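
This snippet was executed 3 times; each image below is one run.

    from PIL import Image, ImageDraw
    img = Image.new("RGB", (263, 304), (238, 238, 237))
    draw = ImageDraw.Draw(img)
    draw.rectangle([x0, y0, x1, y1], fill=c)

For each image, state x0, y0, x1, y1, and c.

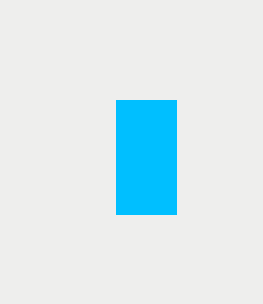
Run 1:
x0 = 116; y0 = 100; x1 = 176; y1 = 214; c = 'deepskyblue'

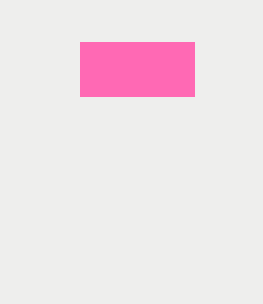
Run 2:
x0 = 80; y0 = 42; x1 = 194; y1 = 96; c = 'hotpink'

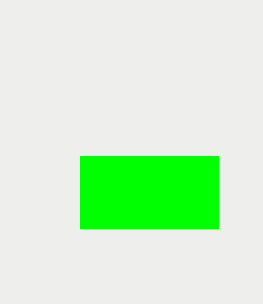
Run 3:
x0 = 80, y0 = 156, x1 = 218, y1 = 228, c = 'lime'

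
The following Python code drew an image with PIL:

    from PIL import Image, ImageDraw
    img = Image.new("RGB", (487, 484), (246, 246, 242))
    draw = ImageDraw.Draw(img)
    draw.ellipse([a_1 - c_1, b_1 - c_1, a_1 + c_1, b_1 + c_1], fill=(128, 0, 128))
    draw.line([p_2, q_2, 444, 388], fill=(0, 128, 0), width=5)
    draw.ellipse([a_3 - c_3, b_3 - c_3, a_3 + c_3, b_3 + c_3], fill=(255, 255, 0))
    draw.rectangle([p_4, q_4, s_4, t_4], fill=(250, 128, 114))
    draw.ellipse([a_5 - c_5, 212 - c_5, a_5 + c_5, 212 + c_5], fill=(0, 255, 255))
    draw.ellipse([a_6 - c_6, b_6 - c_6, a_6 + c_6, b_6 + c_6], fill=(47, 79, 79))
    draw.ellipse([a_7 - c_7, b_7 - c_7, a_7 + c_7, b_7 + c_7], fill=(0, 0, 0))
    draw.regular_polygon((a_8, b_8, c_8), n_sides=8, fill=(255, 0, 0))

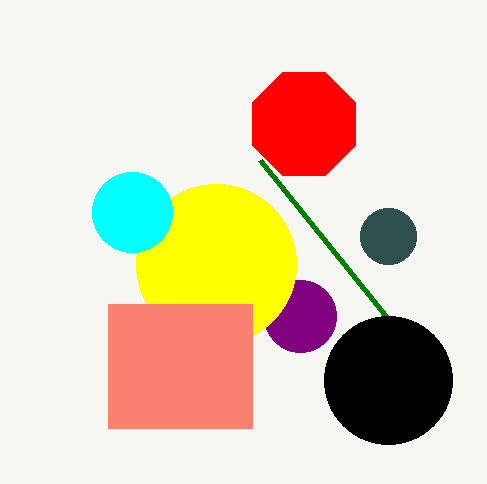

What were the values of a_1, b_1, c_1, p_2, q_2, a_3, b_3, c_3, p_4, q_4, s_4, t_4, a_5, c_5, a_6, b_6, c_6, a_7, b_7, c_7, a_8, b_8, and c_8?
a_1 = 300, b_1 = 316, c_1 = 36, p_2 = 260, q_2 = 160, a_3 = 216, b_3 = 264, c_3 = 80, p_4 = 108, q_4 = 304, s_4 = 252, t_4 = 428, a_5 = 132, c_5 = 40, a_6 = 388, b_6 = 236, c_6 = 28, a_7 = 388, b_7 = 380, c_7 = 64, a_8 = 304, b_8 = 124, c_8 = 56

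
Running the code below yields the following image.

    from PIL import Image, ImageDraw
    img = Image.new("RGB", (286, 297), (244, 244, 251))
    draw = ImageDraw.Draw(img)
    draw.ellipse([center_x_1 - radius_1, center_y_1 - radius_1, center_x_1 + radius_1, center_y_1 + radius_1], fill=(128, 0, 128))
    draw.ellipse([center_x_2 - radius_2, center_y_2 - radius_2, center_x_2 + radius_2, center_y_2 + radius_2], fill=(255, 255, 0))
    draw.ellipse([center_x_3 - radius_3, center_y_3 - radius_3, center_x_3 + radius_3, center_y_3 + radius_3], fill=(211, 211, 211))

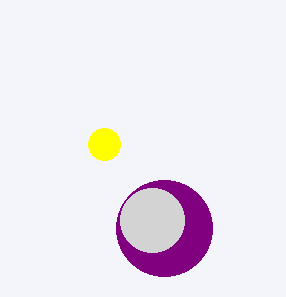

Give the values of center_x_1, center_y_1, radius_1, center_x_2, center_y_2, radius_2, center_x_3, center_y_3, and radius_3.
center_x_1 = 164
center_y_1 = 228
radius_1 = 48
center_x_2 = 104
center_y_2 = 144
radius_2 = 16
center_x_3 = 152
center_y_3 = 220
radius_3 = 32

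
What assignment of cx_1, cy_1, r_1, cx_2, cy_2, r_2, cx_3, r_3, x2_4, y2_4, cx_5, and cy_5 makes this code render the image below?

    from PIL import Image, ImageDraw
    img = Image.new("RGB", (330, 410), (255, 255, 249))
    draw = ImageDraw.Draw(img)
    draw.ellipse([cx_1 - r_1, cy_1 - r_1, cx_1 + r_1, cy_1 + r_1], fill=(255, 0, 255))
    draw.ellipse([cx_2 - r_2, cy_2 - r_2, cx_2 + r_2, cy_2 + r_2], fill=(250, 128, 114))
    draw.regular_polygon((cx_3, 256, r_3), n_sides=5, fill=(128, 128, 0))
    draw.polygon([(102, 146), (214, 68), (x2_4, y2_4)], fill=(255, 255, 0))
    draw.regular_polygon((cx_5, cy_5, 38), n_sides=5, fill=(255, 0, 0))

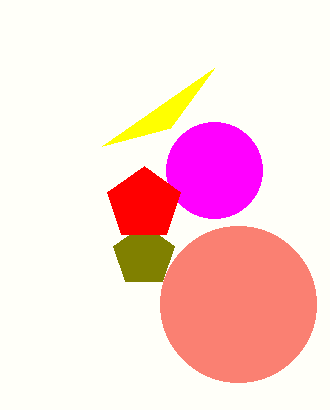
cx_1 = 214
cy_1 = 170
r_1 = 48
cx_2 = 238
cy_2 = 304
r_2 = 78
cx_3 = 144
r_3 = 32
x2_4 = 170
y2_4 = 128
cx_5 = 144
cy_5 = 204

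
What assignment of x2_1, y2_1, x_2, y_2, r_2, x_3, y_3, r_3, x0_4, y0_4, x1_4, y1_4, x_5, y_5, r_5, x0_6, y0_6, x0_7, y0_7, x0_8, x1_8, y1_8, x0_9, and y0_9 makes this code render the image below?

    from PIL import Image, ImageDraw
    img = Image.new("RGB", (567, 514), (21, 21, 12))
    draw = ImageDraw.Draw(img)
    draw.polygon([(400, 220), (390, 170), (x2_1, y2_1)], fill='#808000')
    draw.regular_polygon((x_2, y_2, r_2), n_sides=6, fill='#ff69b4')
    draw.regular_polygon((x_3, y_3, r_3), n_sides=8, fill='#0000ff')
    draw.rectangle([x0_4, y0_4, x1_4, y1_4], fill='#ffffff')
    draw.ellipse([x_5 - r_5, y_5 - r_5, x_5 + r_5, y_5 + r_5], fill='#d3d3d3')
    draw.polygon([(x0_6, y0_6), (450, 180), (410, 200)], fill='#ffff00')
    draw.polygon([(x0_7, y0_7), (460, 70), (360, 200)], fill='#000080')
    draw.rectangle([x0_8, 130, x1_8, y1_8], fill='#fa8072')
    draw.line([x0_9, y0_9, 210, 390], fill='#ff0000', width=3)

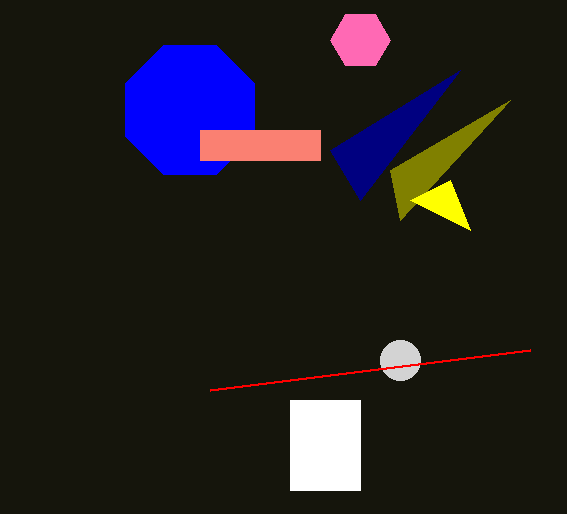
x2_1 = 510
y2_1 = 100
x_2 = 360
y_2 = 40
r_2 = 30
x_3 = 190
y_3 = 110
r_3 = 70
x0_4 = 290
y0_4 = 400
x1_4 = 360
y1_4 = 490
x_5 = 400
y_5 = 360
r_5 = 20
x0_6 = 470
y0_6 = 230
x0_7 = 330
y0_7 = 150
x0_8 = 200
x1_8 = 320
y1_8 = 160
x0_9 = 530
y0_9 = 350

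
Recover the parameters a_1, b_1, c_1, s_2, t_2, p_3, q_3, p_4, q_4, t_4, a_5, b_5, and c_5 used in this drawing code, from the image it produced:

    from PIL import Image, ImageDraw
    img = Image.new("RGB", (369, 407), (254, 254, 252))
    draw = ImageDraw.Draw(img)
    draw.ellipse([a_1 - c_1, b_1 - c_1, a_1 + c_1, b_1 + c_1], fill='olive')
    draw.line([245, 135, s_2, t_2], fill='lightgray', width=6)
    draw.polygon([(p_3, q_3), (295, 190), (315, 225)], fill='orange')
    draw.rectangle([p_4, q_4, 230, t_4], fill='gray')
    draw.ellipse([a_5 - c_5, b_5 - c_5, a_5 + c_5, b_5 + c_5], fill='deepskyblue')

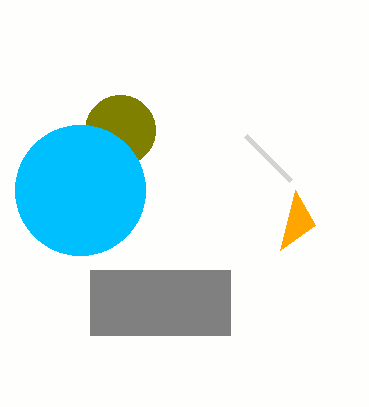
a_1 = 120; b_1 = 130; c_1 = 35; s_2 = 290; t_2 = 180; p_3 = 280; q_3 = 250; p_4 = 90; q_4 = 270; t_4 = 335; a_5 = 80; b_5 = 190; c_5 = 65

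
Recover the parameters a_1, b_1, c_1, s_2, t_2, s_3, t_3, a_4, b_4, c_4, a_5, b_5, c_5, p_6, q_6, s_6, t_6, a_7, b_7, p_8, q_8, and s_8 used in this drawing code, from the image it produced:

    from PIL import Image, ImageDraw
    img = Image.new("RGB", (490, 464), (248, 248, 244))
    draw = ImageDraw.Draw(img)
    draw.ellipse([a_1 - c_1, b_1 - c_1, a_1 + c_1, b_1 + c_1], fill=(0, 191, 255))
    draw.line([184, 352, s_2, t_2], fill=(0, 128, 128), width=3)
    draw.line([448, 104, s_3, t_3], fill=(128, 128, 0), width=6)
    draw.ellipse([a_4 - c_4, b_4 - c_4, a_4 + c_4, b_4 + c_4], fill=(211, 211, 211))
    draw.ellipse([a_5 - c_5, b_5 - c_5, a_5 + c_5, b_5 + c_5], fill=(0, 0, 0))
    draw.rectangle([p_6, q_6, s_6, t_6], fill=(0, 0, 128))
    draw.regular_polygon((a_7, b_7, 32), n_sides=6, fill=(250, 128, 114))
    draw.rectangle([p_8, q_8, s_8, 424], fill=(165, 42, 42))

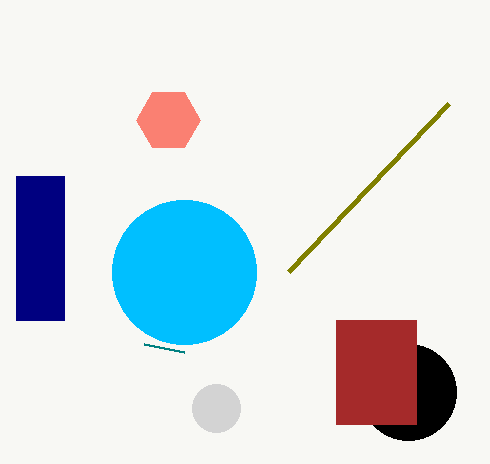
a_1 = 184
b_1 = 272
c_1 = 72
s_2 = 144
t_2 = 344
s_3 = 288
t_3 = 272
a_4 = 216
b_4 = 408
c_4 = 24
a_5 = 408
b_5 = 392
c_5 = 48
p_6 = 16
q_6 = 176
s_6 = 64
t_6 = 320
a_7 = 168
b_7 = 120
p_8 = 336
q_8 = 320
s_8 = 416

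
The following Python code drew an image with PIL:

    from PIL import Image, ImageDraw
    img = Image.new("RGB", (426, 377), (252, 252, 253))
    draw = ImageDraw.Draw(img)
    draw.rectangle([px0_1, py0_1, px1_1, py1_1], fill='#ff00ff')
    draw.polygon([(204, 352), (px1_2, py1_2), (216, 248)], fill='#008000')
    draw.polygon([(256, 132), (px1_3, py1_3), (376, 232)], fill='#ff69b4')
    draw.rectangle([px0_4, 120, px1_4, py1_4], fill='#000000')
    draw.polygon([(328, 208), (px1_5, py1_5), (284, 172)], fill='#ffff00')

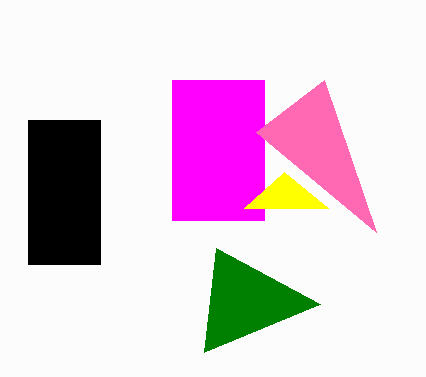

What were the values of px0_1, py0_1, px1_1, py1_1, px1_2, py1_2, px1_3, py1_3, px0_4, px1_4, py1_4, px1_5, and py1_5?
px0_1 = 172, py0_1 = 80, px1_1 = 264, py1_1 = 220, px1_2 = 320, py1_2 = 304, px1_3 = 324, py1_3 = 80, px0_4 = 28, px1_4 = 100, py1_4 = 264, px1_5 = 244, py1_5 = 208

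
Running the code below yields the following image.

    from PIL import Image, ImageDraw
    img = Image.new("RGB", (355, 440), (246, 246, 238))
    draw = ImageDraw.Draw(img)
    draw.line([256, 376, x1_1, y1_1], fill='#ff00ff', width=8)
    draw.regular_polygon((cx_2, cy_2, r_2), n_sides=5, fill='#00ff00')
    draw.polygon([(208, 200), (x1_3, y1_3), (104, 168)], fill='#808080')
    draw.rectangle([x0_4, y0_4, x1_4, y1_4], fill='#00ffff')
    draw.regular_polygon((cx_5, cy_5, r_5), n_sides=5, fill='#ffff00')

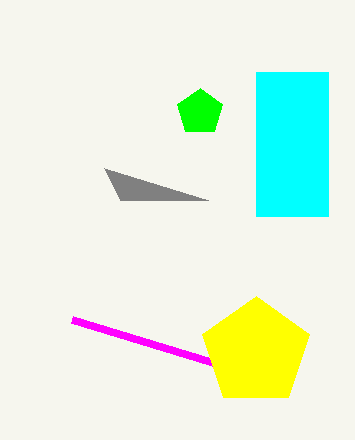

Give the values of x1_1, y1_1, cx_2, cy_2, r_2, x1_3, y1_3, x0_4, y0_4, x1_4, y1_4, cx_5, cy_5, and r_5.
x1_1 = 72
y1_1 = 320
cx_2 = 200
cy_2 = 112
r_2 = 24
x1_3 = 120
y1_3 = 200
x0_4 = 256
y0_4 = 72
x1_4 = 328
y1_4 = 216
cx_5 = 256
cy_5 = 352
r_5 = 56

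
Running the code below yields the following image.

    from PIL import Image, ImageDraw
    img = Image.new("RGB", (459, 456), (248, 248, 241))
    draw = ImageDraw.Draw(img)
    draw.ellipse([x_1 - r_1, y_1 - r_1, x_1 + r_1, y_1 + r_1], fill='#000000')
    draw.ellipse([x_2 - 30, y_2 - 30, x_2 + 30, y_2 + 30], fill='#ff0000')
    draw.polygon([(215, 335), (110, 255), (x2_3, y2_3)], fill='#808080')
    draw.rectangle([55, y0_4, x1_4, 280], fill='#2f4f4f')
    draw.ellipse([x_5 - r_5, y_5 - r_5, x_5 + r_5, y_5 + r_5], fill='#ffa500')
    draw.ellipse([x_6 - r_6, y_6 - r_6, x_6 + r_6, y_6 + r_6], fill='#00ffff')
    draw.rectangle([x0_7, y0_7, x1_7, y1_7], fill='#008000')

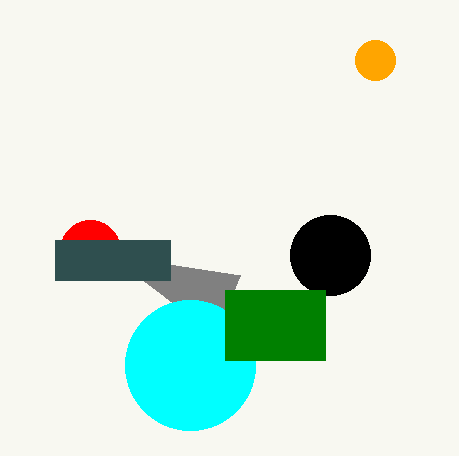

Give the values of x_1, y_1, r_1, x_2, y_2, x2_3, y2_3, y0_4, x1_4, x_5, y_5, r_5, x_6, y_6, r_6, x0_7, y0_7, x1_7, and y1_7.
x_1 = 330; y_1 = 255; r_1 = 40; x_2 = 90; y_2 = 250; x2_3 = 240; y2_3 = 275; y0_4 = 240; x1_4 = 170; x_5 = 375; y_5 = 60; r_5 = 20; x_6 = 190; y_6 = 365; r_6 = 65; x0_7 = 225; y0_7 = 290; x1_7 = 325; y1_7 = 360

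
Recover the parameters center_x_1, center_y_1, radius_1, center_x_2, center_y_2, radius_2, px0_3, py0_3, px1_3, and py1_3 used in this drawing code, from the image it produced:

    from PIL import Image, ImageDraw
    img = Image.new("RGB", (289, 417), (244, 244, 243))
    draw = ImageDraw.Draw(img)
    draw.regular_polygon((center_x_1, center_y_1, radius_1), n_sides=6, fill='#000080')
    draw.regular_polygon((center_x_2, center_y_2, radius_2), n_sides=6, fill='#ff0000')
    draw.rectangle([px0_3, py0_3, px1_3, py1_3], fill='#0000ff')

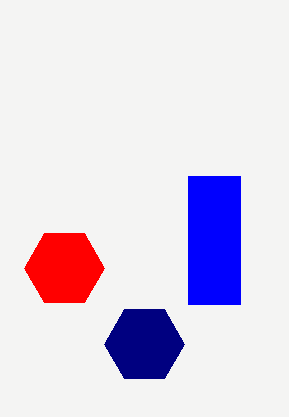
center_x_1 = 144; center_y_1 = 344; radius_1 = 40; center_x_2 = 64; center_y_2 = 268; radius_2 = 40; px0_3 = 188; py0_3 = 176; px1_3 = 240; py1_3 = 304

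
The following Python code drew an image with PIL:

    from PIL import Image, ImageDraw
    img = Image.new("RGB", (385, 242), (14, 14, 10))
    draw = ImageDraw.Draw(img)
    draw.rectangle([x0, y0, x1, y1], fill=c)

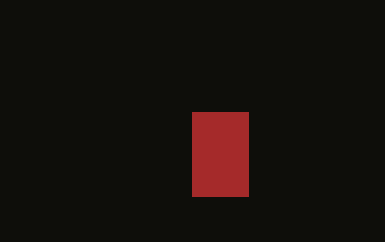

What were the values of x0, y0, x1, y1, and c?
x0 = 192, y0 = 112, x1 = 248, y1 = 196, c = 'brown'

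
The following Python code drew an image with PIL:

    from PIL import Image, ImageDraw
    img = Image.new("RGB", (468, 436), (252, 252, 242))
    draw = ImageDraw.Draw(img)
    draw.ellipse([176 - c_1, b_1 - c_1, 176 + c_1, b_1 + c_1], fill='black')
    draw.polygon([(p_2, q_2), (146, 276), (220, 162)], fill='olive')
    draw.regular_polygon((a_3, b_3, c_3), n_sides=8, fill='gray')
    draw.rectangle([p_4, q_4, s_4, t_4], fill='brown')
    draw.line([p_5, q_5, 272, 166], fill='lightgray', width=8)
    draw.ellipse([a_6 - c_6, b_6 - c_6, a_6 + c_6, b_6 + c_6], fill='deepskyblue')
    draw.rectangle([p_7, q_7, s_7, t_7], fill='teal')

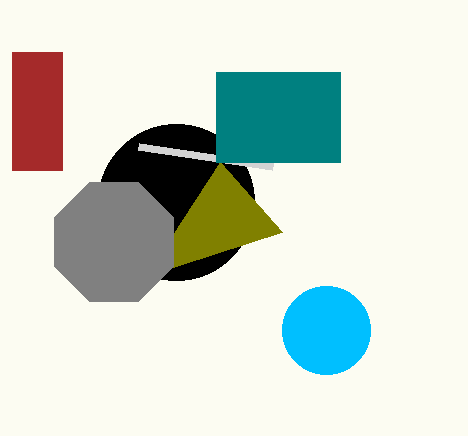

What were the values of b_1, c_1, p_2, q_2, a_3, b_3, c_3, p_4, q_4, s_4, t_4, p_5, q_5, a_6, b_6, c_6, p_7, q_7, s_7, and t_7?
b_1 = 202, c_1 = 78, p_2 = 282, q_2 = 232, a_3 = 114, b_3 = 242, c_3 = 64, p_4 = 12, q_4 = 52, s_4 = 62, t_4 = 170, p_5 = 138, q_5 = 146, a_6 = 326, b_6 = 330, c_6 = 44, p_7 = 216, q_7 = 72, s_7 = 340, t_7 = 162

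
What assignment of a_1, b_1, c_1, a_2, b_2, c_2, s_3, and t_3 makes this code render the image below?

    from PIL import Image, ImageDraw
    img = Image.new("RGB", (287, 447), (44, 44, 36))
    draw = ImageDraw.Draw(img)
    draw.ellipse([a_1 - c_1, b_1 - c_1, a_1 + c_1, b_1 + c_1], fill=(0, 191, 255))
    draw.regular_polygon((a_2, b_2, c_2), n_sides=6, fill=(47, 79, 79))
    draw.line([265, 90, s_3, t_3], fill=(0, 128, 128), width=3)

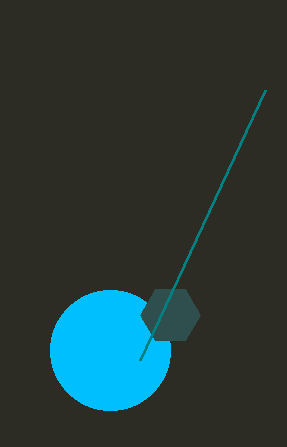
a_1 = 110; b_1 = 350; c_1 = 60; a_2 = 170; b_2 = 315; c_2 = 30; s_3 = 140; t_3 = 360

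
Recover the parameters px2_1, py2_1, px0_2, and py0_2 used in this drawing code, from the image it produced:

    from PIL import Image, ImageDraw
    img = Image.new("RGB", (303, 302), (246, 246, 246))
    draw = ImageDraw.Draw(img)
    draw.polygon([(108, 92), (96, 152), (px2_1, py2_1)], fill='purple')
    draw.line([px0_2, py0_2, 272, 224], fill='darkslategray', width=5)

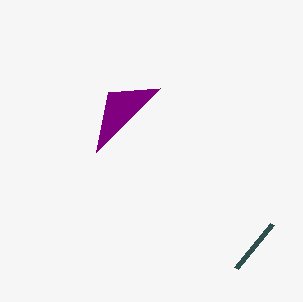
px2_1 = 160, py2_1 = 88, px0_2 = 236, py0_2 = 268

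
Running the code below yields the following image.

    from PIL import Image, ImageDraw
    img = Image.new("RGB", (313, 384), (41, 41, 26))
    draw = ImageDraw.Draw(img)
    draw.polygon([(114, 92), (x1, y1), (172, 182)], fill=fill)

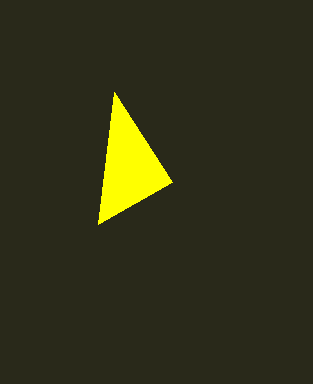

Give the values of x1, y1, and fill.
x1 = 98; y1 = 224; fill = 'yellow'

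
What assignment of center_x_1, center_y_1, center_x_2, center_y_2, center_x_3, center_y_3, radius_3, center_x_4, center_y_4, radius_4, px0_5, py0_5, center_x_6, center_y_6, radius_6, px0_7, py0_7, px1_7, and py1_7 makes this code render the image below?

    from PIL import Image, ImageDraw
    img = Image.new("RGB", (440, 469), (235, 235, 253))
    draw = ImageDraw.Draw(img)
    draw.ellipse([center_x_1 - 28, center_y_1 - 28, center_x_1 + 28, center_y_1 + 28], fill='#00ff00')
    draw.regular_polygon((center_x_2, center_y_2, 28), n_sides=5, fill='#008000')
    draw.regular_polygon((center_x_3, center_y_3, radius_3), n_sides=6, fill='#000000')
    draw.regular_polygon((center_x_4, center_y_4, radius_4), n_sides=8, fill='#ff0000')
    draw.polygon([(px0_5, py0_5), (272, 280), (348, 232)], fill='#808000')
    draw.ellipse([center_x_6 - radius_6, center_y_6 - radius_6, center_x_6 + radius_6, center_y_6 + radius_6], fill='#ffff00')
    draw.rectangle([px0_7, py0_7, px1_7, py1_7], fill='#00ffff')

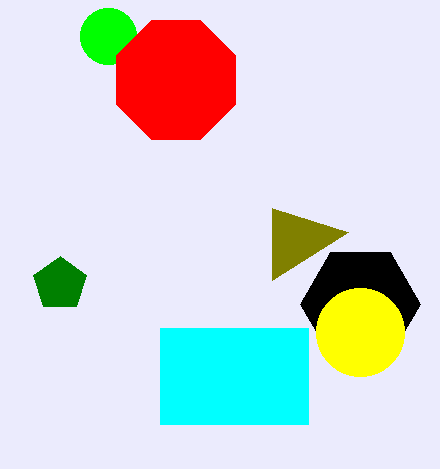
center_x_1 = 108
center_y_1 = 36
center_x_2 = 60
center_y_2 = 284
center_x_3 = 360
center_y_3 = 304
radius_3 = 60
center_x_4 = 176
center_y_4 = 80
radius_4 = 64
px0_5 = 272
py0_5 = 208
center_x_6 = 360
center_y_6 = 332
radius_6 = 44
px0_7 = 160
py0_7 = 328
px1_7 = 308
py1_7 = 424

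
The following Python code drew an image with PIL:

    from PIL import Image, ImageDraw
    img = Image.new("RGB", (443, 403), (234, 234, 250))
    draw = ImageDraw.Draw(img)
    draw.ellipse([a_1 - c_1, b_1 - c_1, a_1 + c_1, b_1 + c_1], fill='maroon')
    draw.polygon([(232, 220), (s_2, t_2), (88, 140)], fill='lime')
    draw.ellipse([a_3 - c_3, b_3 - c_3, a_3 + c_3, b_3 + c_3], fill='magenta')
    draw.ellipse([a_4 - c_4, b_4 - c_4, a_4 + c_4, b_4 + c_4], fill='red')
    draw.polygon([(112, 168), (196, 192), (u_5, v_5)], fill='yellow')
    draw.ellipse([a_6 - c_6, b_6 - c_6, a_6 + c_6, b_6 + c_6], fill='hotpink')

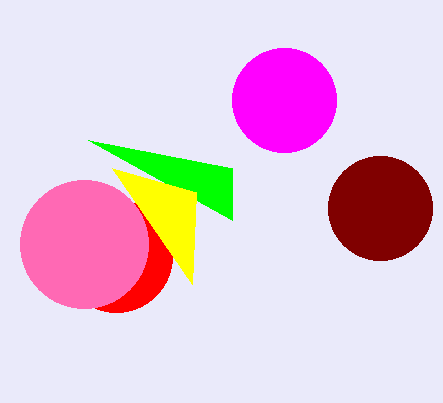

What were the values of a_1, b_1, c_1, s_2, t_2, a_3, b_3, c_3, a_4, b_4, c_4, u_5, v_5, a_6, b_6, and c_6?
a_1 = 380; b_1 = 208; c_1 = 52; s_2 = 232; t_2 = 168; a_3 = 284; b_3 = 100; c_3 = 52; a_4 = 116; b_4 = 256; c_4 = 56; u_5 = 192; v_5 = 284; a_6 = 84; b_6 = 244; c_6 = 64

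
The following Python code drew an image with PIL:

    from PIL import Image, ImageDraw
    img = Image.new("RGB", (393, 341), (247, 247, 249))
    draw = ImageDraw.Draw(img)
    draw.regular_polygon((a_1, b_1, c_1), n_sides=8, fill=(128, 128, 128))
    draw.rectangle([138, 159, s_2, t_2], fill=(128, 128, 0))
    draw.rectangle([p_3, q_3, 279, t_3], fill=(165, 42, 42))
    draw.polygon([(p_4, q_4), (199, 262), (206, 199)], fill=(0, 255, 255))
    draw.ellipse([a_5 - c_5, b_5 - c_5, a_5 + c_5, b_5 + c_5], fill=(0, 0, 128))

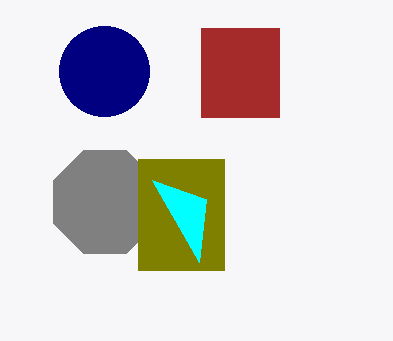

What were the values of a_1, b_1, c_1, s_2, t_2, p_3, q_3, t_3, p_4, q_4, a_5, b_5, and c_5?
a_1 = 105; b_1 = 202; c_1 = 56; s_2 = 224; t_2 = 270; p_3 = 201; q_3 = 28; t_3 = 117; p_4 = 152; q_4 = 180; a_5 = 104; b_5 = 71; c_5 = 45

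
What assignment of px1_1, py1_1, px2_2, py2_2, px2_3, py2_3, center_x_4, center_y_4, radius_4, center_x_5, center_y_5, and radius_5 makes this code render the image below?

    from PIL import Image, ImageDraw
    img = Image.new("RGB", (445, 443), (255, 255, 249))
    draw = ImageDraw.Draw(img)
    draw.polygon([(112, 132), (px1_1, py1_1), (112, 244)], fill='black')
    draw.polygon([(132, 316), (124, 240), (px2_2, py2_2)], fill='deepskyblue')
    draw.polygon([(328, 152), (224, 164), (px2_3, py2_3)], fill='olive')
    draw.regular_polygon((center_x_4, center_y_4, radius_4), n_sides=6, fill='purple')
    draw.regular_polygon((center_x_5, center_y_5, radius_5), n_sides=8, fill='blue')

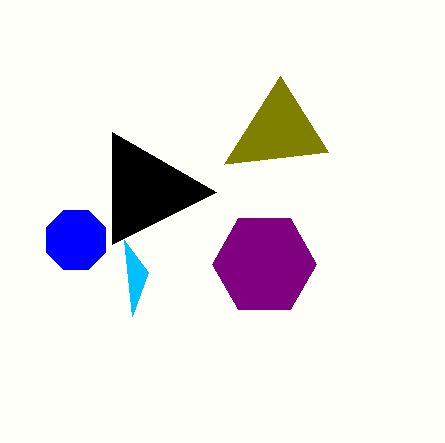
px1_1 = 216; py1_1 = 192; px2_2 = 148; py2_2 = 272; px2_3 = 280; py2_3 = 76; center_x_4 = 264; center_y_4 = 264; radius_4 = 52; center_x_5 = 76; center_y_5 = 240; radius_5 = 32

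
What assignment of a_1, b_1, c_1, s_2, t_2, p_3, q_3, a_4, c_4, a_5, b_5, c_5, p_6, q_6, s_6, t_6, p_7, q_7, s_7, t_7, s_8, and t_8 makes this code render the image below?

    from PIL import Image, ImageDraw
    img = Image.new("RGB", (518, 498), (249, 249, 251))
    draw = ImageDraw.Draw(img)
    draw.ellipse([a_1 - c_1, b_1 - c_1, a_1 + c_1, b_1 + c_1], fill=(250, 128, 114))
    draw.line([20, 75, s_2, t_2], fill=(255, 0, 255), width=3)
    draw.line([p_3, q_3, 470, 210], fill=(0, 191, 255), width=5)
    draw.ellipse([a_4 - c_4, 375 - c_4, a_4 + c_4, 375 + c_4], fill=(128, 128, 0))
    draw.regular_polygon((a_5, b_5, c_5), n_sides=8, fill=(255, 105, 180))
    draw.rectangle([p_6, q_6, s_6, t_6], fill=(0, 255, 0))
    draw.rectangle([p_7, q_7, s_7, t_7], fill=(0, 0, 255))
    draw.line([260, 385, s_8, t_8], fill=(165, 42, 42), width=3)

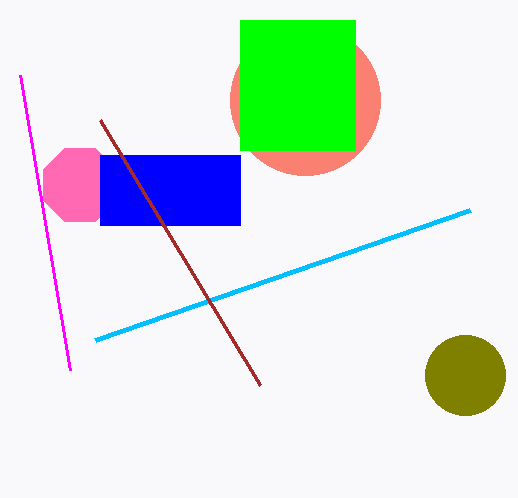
a_1 = 305; b_1 = 100; c_1 = 75; s_2 = 70; t_2 = 370; p_3 = 95; q_3 = 340; a_4 = 465; c_4 = 40; a_5 = 80; b_5 = 185; c_5 = 40; p_6 = 240; q_6 = 20; s_6 = 355; t_6 = 150; p_7 = 100; q_7 = 155; s_7 = 240; t_7 = 225; s_8 = 100; t_8 = 120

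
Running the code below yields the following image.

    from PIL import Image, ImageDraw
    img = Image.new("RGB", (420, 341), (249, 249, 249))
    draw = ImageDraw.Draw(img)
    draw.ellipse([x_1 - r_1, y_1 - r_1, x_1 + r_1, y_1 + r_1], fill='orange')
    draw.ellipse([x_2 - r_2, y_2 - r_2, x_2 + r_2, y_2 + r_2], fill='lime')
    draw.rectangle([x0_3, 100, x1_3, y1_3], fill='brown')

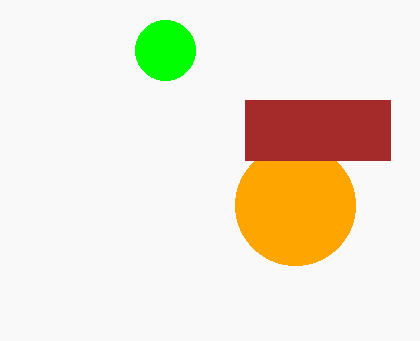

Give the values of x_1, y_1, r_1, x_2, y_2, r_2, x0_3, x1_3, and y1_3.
x_1 = 295; y_1 = 205; r_1 = 60; x_2 = 165; y_2 = 50; r_2 = 30; x0_3 = 245; x1_3 = 390; y1_3 = 160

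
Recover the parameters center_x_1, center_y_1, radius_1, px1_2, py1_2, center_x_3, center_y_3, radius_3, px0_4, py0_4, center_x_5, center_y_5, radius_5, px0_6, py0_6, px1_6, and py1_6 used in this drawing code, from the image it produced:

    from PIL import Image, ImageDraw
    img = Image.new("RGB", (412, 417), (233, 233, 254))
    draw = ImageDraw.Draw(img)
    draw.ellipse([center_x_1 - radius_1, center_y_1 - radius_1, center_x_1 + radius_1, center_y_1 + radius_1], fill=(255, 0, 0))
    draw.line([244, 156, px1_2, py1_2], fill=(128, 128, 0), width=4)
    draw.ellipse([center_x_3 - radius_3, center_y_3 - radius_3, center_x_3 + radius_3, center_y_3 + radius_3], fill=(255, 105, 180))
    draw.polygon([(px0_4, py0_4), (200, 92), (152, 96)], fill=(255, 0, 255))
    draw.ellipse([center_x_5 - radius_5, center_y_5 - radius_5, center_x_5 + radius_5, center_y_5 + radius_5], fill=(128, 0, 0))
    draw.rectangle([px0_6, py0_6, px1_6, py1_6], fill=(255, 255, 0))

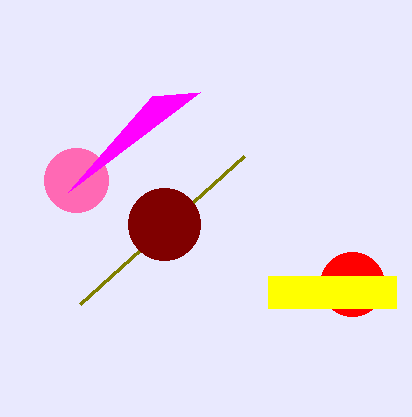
center_x_1 = 352, center_y_1 = 284, radius_1 = 32, px1_2 = 80, py1_2 = 304, center_x_3 = 76, center_y_3 = 180, radius_3 = 32, px0_4 = 68, py0_4 = 192, center_x_5 = 164, center_y_5 = 224, radius_5 = 36, px0_6 = 268, py0_6 = 276, px1_6 = 396, py1_6 = 308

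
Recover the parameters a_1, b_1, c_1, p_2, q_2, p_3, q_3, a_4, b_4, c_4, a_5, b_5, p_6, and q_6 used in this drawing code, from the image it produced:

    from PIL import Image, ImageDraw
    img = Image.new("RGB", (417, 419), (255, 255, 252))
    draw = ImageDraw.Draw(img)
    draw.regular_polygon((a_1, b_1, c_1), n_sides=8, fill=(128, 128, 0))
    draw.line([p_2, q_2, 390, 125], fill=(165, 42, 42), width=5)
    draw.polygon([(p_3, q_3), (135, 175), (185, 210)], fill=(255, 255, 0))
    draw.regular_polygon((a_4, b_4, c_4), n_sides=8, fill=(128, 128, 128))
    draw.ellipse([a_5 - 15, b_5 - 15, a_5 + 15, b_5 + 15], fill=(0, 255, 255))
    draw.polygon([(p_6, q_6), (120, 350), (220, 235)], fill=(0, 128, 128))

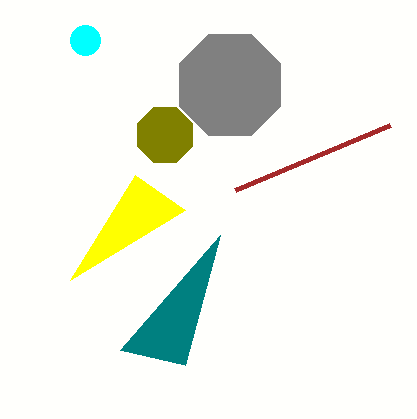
a_1 = 165; b_1 = 135; c_1 = 30; p_2 = 235; q_2 = 190; p_3 = 70; q_3 = 280; a_4 = 230; b_4 = 85; c_4 = 55; a_5 = 85; b_5 = 40; p_6 = 185; q_6 = 365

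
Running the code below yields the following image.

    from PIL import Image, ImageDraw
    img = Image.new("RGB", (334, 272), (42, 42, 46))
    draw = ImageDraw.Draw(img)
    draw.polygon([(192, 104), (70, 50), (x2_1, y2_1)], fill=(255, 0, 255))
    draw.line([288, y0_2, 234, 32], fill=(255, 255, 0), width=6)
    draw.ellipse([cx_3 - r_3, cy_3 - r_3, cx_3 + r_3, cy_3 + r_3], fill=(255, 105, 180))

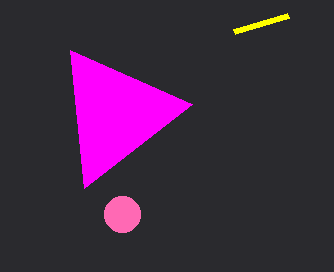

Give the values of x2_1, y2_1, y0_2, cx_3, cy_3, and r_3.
x2_1 = 84; y2_1 = 188; y0_2 = 16; cx_3 = 122; cy_3 = 214; r_3 = 18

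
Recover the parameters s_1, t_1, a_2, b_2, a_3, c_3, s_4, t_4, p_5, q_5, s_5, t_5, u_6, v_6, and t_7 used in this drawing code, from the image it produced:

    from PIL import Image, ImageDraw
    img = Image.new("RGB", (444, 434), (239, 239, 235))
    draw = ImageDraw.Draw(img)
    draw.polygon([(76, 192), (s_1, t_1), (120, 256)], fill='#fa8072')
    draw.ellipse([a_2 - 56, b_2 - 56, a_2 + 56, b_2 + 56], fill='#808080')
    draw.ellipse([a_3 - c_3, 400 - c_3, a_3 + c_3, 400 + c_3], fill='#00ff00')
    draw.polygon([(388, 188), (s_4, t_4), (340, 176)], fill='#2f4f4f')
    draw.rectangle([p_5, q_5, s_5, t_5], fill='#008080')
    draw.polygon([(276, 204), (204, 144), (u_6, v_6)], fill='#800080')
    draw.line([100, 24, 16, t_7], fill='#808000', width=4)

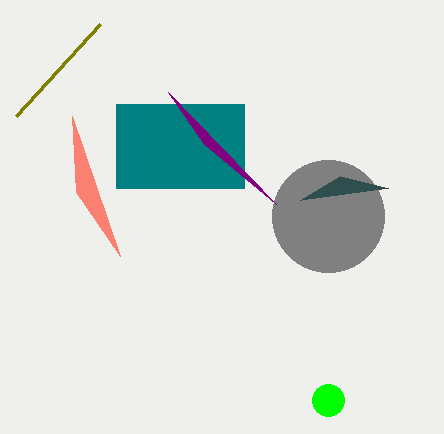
s_1 = 72; t_1 = 116; a_2 = 328; b_2 = 216; a_3 = 328; c_3 = 16; s_4 = 300; t_4 = 200; p_5 = 116; q_5 = 104; s_5 = 244; t_5 = 188; u_6 = 168; v_6 = 92; t_7 = 116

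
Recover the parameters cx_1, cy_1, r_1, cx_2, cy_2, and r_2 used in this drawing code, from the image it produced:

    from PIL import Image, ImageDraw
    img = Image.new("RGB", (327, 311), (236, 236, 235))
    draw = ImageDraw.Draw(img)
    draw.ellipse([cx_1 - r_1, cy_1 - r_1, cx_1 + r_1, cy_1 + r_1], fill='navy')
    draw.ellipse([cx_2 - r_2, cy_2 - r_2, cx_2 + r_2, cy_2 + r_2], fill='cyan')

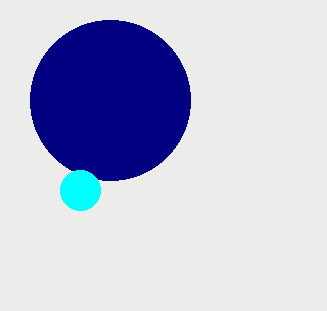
cx_1 = 110, cy_1 = 100, r_1 = 80, cx_2 = 80, cy_2 = 190, r_2 = 20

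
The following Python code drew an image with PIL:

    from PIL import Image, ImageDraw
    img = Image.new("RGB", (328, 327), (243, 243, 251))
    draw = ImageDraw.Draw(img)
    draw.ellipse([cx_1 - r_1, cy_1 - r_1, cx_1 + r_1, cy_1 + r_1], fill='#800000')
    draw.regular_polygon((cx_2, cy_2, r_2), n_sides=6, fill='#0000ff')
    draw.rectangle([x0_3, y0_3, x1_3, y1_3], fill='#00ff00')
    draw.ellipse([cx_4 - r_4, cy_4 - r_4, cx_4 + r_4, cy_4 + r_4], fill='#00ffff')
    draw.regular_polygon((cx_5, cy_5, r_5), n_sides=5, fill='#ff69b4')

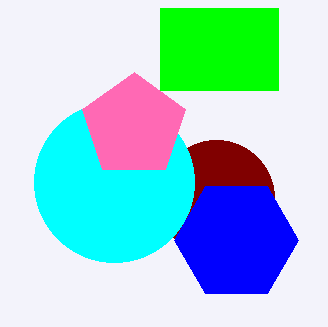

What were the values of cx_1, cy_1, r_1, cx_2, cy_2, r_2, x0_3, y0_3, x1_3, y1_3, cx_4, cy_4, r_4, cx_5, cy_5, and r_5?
cx_1 = 216; cy_1 = 198; r_1 = 58; cx_2 = 236; cy_2 = 240; r_2 = 62; x0_3 = 160; y0_3 = 8; x1_3 = 278; y1_3 = 90; cx_4 = 114; cy_4 = 182; r_4 = 80; cx_5 = 134; cy_5 = 126; r_5 = 54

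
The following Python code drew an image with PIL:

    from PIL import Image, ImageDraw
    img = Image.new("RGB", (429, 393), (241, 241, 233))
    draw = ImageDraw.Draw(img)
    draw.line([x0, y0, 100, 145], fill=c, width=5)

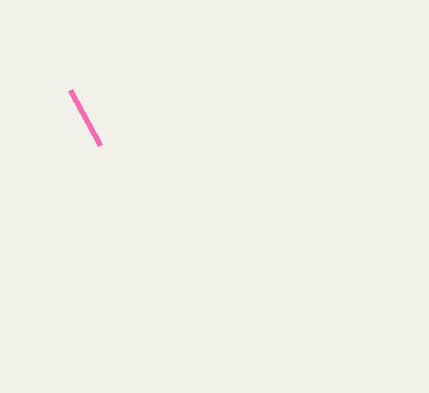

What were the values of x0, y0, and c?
x0 = 70
y0 = 90
c = 'hotpink'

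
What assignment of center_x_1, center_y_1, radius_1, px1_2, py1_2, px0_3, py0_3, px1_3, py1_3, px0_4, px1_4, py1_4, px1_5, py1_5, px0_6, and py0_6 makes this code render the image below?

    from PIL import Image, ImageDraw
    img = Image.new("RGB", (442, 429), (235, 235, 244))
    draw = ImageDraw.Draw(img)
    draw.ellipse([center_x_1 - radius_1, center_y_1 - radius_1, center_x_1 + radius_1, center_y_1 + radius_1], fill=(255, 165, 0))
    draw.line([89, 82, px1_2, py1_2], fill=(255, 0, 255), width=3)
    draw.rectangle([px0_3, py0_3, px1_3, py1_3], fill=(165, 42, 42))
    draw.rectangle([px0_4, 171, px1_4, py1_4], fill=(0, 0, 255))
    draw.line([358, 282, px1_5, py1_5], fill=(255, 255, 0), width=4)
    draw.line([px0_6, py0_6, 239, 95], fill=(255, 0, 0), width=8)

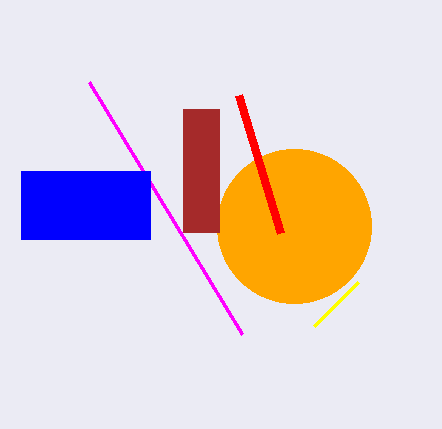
center_x_1 = 294
center_y_1 = 226
radius_1 = 77
px1_2 = 242
py1_2 = 334
px0_3 = 183
py0_3 = 109
px1_3 = 219
py1_3 = 232
px0_4 = 21
px1_4 = 150
py1_4 = 239
px1_5 = 314
py1_5 = 326
px0_6 = 281
py0_6 = 233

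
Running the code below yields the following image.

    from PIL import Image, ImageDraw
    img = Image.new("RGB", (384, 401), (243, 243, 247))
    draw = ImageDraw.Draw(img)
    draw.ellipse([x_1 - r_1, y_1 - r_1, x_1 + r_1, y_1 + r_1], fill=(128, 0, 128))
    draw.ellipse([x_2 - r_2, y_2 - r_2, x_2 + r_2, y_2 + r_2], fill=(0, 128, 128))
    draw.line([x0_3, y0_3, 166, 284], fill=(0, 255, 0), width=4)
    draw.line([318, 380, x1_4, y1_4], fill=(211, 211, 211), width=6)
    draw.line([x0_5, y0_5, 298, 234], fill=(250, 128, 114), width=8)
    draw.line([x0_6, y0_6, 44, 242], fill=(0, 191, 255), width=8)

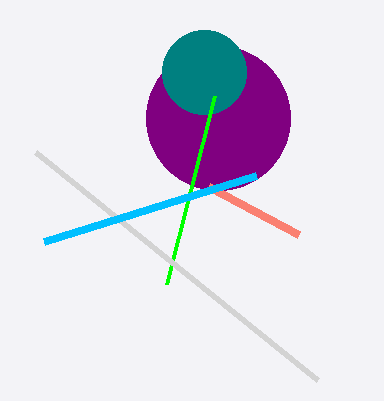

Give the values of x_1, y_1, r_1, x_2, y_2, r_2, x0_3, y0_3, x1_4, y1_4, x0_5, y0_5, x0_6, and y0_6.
x_1 = 218, y_1 = 118, r_1 = 72, x_2 = 204, y_2 = 72, r_2 = 42, x0_3 = 214, y0_3 = 96, x1_4 = 36, y1_4 = 152, x0_5 = 208, y0_5 = 186, x0_6 = 256, y0_6 = 176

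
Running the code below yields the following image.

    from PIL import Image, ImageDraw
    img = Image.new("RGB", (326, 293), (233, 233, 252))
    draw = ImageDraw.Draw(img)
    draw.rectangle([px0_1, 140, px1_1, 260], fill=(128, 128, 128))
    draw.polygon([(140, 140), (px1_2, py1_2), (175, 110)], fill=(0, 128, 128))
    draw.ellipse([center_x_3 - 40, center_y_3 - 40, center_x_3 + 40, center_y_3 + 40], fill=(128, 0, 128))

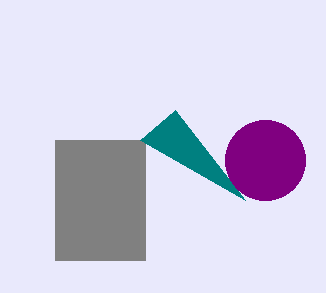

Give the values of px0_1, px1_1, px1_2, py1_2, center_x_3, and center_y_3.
px0_1 = 55; px1_1 = 145; px1_2 = 245; py1_2 = 200; center_x_3 = 265; center_y_3 = 160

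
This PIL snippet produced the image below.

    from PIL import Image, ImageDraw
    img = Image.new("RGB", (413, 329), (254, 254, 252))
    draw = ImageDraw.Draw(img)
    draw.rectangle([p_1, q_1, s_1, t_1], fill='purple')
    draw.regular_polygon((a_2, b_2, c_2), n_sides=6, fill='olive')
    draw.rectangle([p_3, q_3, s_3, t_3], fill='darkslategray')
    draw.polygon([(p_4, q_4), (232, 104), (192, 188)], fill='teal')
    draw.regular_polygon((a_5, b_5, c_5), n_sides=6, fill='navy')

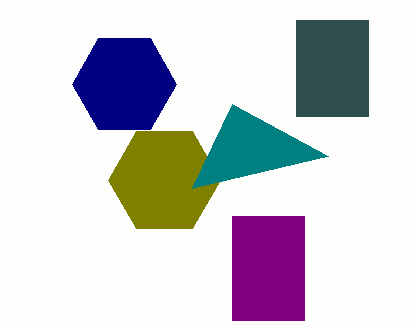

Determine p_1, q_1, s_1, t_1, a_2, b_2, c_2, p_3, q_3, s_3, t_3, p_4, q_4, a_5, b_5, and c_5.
p_1 = 232; q_1 = 216; s_1 = 304; t_1 = 320; a_2 = 164; b_2 = 180; c_2 = 56; p_3 = 296; q_3 = 20; s_3 = 368; t_3 = 116; p_4 = 328; q_4 = 156; a_5 = 124; b_5 = 84; c_5 = 52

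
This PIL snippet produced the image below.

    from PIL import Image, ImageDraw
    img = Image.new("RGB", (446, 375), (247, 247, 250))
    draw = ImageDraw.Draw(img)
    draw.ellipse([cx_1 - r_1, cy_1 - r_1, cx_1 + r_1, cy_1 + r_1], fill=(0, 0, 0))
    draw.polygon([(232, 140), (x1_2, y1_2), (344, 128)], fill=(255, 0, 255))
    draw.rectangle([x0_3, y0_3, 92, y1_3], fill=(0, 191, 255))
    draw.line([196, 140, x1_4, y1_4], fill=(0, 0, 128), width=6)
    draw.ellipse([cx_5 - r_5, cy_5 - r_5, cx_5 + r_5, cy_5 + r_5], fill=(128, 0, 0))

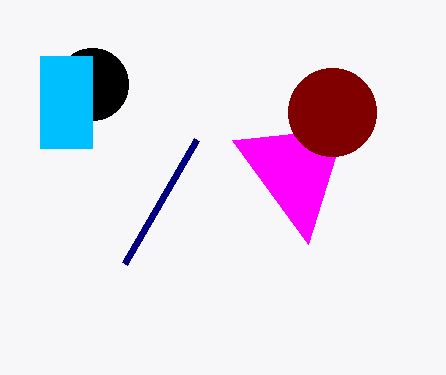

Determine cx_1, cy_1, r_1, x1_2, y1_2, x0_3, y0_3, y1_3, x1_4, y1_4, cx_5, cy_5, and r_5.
cx_1 = 92
cy_1 = 84
r_1 = 36
x1_2 = 308
y1_2 = 244
x0_3 = 40
y0_3 = 56
y1_3 = 148
x1_4 = 124
y1_4 = 264
cx_5 = 332
cy_5 = 112
r_5 = 44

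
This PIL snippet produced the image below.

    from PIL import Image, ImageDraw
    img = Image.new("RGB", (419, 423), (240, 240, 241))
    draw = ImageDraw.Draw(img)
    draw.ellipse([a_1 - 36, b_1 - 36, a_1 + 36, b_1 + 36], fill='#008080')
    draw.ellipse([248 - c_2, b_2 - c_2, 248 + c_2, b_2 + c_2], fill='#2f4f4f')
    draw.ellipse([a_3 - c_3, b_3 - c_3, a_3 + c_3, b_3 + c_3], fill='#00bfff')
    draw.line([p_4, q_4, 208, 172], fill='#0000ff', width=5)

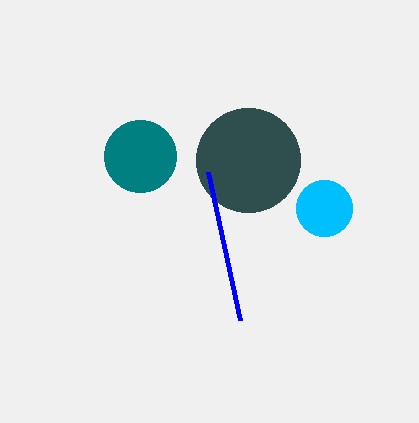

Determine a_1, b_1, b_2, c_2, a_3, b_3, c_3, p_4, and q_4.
a_1 = 140
b_1 = 156
b_2 = 160
c_2 = 52
a_3 = 324
b_3 = 208
c_3 = 28
p_4 = 240
q_4 = 320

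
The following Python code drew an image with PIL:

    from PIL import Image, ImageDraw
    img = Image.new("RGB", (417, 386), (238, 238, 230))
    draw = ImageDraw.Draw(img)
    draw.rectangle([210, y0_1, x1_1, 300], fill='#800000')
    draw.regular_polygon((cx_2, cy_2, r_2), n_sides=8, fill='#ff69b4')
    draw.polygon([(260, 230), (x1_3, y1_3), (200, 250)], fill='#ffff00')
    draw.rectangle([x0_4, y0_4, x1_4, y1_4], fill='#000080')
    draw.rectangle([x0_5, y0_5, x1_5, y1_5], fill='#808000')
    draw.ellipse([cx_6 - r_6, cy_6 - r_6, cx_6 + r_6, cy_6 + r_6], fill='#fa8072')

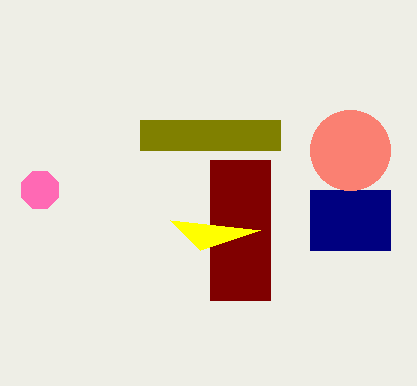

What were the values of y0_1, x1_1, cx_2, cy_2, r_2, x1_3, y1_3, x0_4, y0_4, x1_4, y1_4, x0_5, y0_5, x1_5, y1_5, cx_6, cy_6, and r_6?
y0_1 = 160; x1_1 = 270; cx_2 = 40; cy_2 = 190; r_2 = 20; x1_3 = 170; y1_3 = 220; x0_4 = 310; y0_4 = 190; x1_4 = 390; y1_4 = 250; x0_5 = 140; y0_5 = 120; x1_5 = 280; y1_5 = 150; cx_6 = 350; cy_6 = 150; r_6 = 40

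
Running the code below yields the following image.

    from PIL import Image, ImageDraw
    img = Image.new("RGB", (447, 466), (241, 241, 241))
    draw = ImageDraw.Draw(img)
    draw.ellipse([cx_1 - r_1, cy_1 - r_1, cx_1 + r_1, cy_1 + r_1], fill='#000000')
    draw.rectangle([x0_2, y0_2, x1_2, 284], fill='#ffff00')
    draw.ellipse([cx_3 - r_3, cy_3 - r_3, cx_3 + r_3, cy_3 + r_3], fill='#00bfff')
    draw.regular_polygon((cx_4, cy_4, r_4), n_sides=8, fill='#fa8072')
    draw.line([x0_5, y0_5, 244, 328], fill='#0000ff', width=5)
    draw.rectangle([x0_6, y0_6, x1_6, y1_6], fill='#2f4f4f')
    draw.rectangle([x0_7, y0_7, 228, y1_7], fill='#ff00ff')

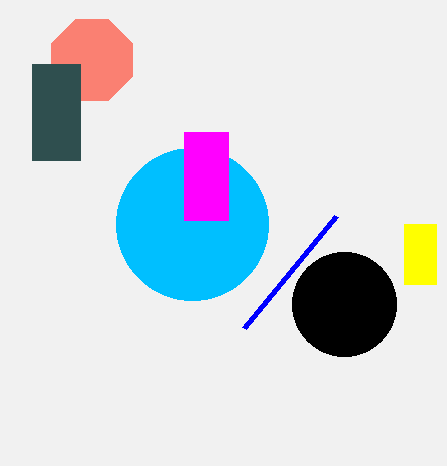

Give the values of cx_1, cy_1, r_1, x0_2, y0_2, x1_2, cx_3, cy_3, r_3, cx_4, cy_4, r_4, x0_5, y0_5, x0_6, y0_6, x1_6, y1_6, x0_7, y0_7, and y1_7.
cx_1 = 344
cy_1 = 304
r_1 = 52
x0_2 = 404
y0_2 = 224
x1_2 = 436
cx_3 = 192
cy_3 = 224
r_3 = 76
cx_4 = 92
cy_4 = 60
r_4 = 44
x0_5 = 336
y0_5 = 216
x0_6 = 32
y0_6 = 64
x1_6 = 80
y1_6 = 160
x0_7 = 184
y0_7 = 132
y1_7 = 220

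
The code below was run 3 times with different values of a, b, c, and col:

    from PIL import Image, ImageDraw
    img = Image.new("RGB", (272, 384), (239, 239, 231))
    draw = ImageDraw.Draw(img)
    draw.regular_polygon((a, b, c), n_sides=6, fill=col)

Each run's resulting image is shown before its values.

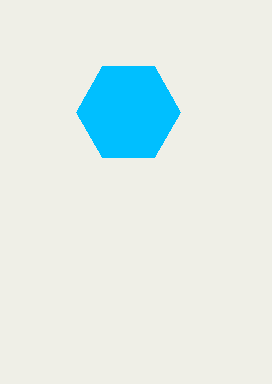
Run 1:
a = 128, b = 112, c = 52, col = 'deepskyblue'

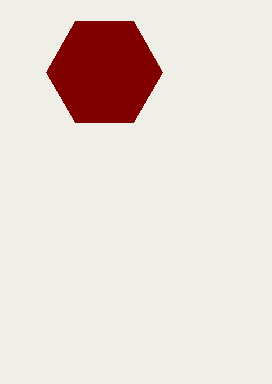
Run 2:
a = 104, b = 72, c = 58, col = 'maroon'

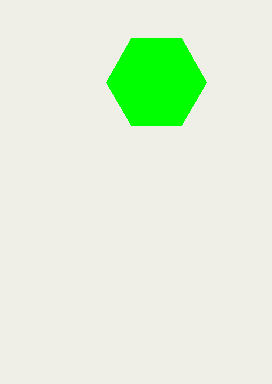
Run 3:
a = 156; b = 82; c = 50; col = 'lime'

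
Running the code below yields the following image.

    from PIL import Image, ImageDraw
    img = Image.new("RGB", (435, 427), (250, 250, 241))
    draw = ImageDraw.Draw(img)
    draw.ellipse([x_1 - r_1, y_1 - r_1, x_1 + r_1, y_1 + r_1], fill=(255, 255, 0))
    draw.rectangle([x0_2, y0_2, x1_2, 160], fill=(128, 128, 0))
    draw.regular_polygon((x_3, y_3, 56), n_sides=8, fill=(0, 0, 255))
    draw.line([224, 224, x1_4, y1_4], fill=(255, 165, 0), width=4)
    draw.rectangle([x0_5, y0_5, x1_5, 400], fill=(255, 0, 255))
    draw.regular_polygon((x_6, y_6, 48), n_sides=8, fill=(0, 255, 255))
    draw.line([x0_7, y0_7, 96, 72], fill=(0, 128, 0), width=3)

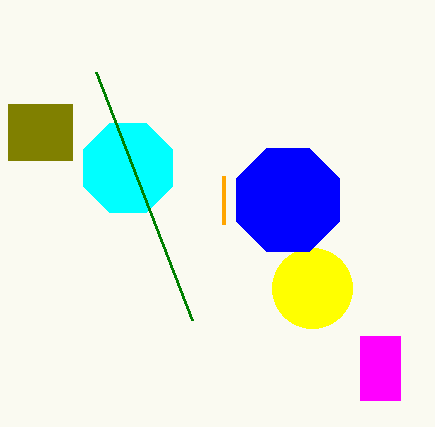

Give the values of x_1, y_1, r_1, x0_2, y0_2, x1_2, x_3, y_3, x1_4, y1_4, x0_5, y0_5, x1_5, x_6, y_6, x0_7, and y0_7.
x_1 = 312
y_1 = 288
r_1 = 40
x0_2 = 8
y0_2 = 104
x1_2 = 72
x_3 = 288
y_3 = 200
x1_4 = 224
y1_4 = 176
x0_5 = 360
y0_5 = 336
x1_5 = 400
x_6 = 128
y_6 = 168
x0_7 = 192
y0_7 = 320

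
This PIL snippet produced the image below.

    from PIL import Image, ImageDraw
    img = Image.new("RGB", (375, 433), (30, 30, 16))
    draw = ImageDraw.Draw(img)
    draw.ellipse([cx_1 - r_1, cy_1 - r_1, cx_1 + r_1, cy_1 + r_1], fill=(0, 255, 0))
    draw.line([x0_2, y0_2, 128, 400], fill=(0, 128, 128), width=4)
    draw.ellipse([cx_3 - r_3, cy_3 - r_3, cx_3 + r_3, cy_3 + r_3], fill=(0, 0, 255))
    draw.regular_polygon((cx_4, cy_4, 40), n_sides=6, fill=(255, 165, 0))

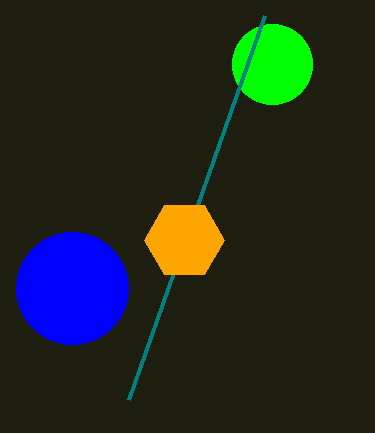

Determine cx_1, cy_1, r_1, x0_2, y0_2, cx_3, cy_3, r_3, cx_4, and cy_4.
cx_1 = 272, cy_1 = 64, r_1 = 40, x0_2 = 264, y0_2 = 16, cx_3 = 72, cy_3 = 288, r_3 = 56, cx_4 = 184, cy_4 = 240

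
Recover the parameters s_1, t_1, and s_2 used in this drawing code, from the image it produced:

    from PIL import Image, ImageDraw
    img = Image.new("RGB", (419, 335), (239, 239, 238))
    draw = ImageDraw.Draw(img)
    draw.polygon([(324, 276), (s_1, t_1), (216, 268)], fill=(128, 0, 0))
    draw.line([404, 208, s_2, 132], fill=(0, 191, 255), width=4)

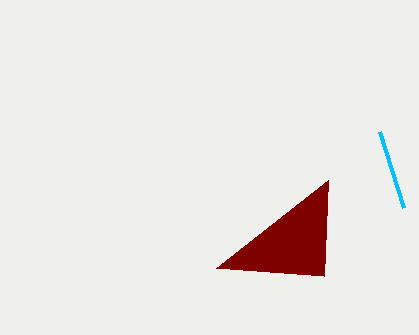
s_1 = 328
t_1 = 180
s_2 = 380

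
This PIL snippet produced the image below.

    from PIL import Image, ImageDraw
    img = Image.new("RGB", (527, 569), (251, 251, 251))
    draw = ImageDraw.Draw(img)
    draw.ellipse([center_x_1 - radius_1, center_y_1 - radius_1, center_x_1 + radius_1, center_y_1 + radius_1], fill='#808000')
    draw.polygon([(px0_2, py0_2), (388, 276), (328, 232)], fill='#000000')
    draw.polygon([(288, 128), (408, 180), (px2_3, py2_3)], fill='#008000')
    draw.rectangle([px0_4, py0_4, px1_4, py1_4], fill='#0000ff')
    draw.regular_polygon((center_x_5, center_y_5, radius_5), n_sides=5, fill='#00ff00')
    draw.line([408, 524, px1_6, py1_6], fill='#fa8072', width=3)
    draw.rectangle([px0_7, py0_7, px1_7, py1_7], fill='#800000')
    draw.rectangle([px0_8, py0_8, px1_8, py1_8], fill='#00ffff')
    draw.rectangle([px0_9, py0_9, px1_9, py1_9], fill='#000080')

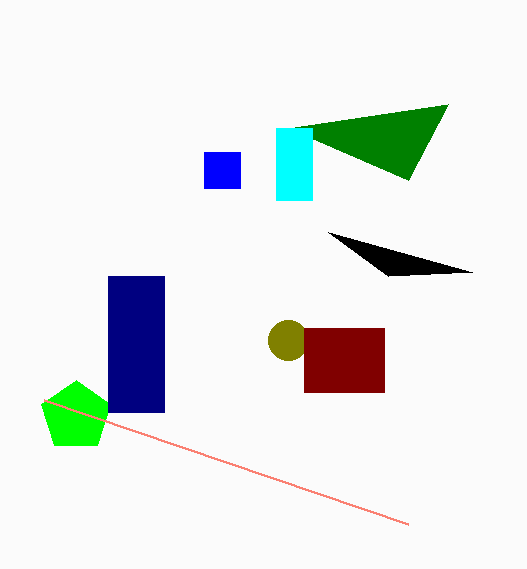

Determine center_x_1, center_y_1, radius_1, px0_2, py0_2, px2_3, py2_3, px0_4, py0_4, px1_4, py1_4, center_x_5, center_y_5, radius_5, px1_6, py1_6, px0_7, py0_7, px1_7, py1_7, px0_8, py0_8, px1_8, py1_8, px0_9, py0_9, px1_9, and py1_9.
center_x_1 = 288; center_y_1 = 340; radius_1 = 20; px0_2 = 472; py0_2 = 272; px2_3 = 448; py2_3 = 104; px0_4 = 204; py0_4 = 152; px1_4 = 240; py1_4 = 188; center_x_5 = 76; center_y_5 = 416; radius_5 = 36; px1_6 = 44; py1_6 = 400; px0_7 = 304; py0_7 = 328; px1_7 = 384; py1_7 = 392; px0_8 = 276; py0_8 = 128; px1_8 = 312; py1_8 = 200; px0_9 = 108; py0_9 = 276; px1_9 = 164; py1_9 = 412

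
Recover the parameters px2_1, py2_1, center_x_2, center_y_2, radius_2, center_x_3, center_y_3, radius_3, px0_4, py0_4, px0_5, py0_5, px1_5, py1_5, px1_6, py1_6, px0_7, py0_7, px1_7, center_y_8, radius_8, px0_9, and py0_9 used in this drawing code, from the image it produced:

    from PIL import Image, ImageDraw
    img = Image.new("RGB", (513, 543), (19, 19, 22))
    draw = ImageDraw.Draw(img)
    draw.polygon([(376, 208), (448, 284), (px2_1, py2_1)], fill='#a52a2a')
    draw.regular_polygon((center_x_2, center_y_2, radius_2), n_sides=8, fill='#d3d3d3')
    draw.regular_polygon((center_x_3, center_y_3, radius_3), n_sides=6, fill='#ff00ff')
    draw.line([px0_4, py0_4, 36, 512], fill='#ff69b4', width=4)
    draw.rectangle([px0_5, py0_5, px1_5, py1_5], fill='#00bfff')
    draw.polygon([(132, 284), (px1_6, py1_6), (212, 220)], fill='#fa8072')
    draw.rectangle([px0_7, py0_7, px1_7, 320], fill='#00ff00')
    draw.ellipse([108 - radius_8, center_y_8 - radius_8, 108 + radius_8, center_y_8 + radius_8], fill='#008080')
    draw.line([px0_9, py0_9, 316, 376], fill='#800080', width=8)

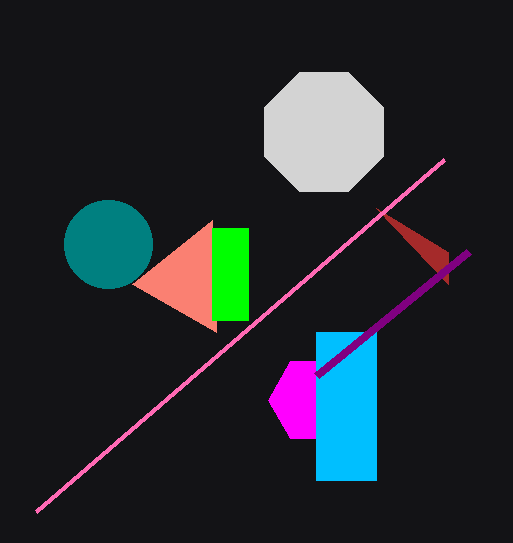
px2_1 = 448, py2_1 = 252, center_x_2 = 324, center_y_2 = 132, radius_2 = 64, center_x_3 = 312, center_y_3 = 400, radius_3 = 44, px0_4 = 444, py0_4 = 160, px0_5 = 316, py0_5 = 332, px1_5 = 376, py1_5 = 480, px1_6 = 216, py1_6 = 332, px0_7 = 212, py0_7 = 228, px1_7 = 248, center_y_8 = 244, radius_8 = 44, px0_9 = 468, py0_9 = 252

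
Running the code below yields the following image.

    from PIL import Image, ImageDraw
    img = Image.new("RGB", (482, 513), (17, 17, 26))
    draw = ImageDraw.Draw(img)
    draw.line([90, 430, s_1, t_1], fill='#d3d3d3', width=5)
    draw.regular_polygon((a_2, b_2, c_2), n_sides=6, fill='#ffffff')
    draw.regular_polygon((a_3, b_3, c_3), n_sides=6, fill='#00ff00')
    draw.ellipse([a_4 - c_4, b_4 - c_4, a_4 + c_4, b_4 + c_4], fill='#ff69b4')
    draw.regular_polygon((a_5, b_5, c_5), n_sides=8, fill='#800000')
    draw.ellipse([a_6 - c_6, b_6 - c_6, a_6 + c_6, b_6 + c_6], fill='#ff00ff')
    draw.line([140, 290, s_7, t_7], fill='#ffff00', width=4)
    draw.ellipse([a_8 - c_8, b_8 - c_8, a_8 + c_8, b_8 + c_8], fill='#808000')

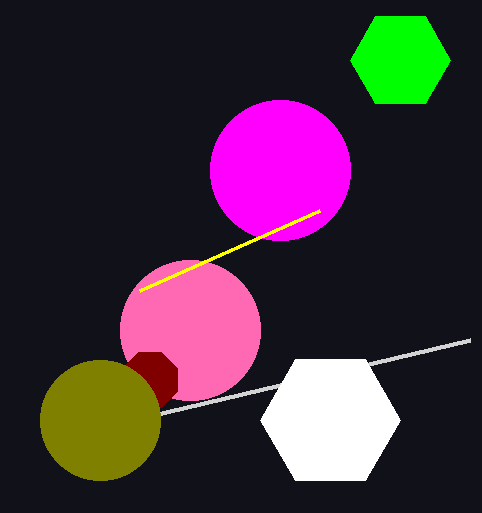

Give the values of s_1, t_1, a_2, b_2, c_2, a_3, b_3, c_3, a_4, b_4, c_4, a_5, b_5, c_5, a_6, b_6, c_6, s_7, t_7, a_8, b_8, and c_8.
s_1 = 470
t_1 = 340
a_2 = 330
b_2 = 420
c_2 = 70
a_3 = 400
b_3 = 60
c_3 = 50
a_4 = 190
b_4 = 330
c_4 = 70
a_5 = 150
b_5 = 380
c_5 = 30
a_6 = 280
b_6 = 170
c_6 = 70
s_7 = 320
t_7 = 210
a_8 = 100
b_8 = 420
c_8 = 60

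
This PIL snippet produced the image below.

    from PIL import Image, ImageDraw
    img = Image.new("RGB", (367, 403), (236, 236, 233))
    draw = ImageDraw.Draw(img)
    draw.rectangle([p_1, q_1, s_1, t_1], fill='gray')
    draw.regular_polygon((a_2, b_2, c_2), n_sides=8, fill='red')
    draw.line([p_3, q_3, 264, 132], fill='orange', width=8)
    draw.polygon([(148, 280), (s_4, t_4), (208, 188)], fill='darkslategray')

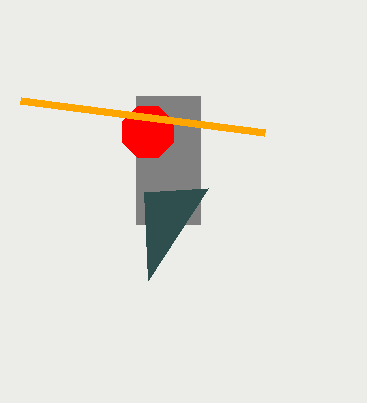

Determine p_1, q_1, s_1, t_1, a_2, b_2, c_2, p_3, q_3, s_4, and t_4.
p_1 = 136
q_1 = 96
s_1 = 200
t_1 = 224
a_2 = 148
b_2 = 132
c_2 = 28
p_3 = 20
q_3 = 100
s_4 = 144
t_4 = 192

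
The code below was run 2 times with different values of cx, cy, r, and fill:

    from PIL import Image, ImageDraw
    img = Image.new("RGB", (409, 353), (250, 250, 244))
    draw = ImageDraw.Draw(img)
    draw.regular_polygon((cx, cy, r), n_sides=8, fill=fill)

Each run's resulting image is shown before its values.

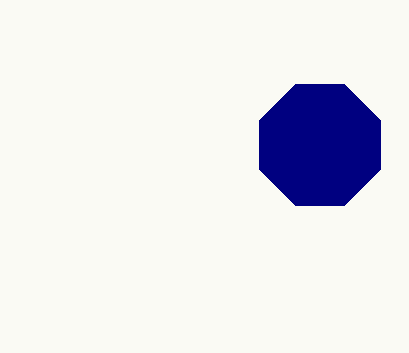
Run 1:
cx = 320, cy = 145, r = 65, fill = 'navy'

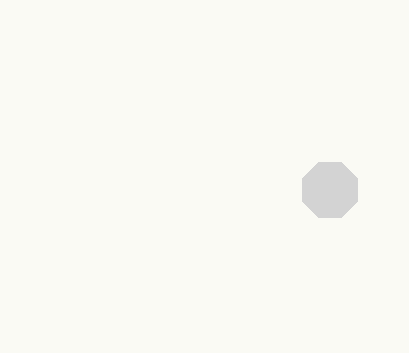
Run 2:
cx = 330
cy = 190
r = 30
fill = 'lightgray'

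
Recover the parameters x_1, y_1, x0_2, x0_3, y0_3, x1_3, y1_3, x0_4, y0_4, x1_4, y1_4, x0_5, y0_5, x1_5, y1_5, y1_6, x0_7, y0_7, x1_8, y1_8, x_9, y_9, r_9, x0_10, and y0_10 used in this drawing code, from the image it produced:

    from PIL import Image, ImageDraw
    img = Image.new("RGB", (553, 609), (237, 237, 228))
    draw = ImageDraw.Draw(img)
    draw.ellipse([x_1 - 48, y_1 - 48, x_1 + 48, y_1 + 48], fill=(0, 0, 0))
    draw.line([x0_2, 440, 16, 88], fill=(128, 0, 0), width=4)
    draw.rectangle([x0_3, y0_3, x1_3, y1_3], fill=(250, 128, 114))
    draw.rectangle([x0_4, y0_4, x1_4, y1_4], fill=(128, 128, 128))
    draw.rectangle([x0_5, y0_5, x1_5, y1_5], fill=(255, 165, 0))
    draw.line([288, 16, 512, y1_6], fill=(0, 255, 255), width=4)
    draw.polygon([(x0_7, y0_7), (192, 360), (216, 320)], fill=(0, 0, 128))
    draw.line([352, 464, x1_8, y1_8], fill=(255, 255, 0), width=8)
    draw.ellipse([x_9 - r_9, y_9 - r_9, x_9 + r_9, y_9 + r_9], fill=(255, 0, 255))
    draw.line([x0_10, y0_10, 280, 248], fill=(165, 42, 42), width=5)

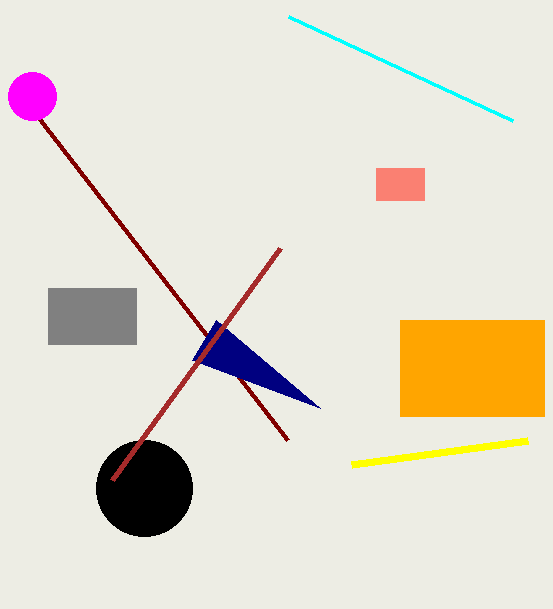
x_1 = 144
y_1 = 488
x0_2 = 288
x0_3 = 376
y0_3 = 168
x1_3 = 424
y1_3 = 200
x0_4 = 48
y0_4 = 288
x1_4 = 136
y1_4 = 344
x0_5 = 400
y0_5 = 320
x1_5 = 544
y1_5 = 416
y1_6 = 120
x0_7 = 320
y0_7 = 408
x1_8 = 528
y1_8 = 440
x_9 = 32
y_9 = 96
r_9 = 24
x0_10 = 112
y0_10 = 480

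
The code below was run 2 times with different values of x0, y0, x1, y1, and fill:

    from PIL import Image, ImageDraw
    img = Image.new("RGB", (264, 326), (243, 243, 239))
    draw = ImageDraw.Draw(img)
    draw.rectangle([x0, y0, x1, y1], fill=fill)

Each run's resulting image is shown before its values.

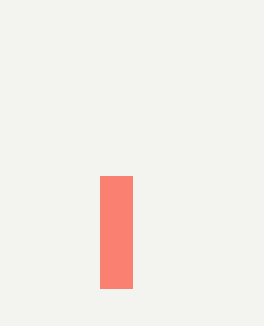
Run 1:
x0 = 100; y0 = 176; x1 = 132; y1 = 288; fill = 'salmon'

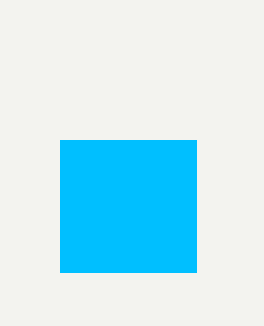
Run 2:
x0 = 60, y0 = 140, x1 = 196, y1 = 272, fill = 'deepskyblue'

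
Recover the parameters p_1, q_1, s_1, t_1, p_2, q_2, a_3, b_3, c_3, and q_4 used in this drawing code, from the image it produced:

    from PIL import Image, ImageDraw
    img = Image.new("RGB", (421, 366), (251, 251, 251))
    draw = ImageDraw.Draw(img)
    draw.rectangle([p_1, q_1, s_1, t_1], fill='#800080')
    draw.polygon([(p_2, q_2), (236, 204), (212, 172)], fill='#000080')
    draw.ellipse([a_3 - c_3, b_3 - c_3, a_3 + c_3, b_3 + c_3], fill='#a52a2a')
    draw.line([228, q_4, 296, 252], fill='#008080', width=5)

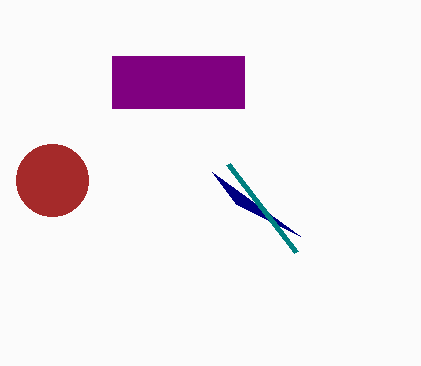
p_1 = 112, q_1 = 56, s_1 = 244, t_1 = 108, p_2 = 300, q_2 = 236, a_3 = 52, b_3 = 180, c_3 = 36, q_4 = 164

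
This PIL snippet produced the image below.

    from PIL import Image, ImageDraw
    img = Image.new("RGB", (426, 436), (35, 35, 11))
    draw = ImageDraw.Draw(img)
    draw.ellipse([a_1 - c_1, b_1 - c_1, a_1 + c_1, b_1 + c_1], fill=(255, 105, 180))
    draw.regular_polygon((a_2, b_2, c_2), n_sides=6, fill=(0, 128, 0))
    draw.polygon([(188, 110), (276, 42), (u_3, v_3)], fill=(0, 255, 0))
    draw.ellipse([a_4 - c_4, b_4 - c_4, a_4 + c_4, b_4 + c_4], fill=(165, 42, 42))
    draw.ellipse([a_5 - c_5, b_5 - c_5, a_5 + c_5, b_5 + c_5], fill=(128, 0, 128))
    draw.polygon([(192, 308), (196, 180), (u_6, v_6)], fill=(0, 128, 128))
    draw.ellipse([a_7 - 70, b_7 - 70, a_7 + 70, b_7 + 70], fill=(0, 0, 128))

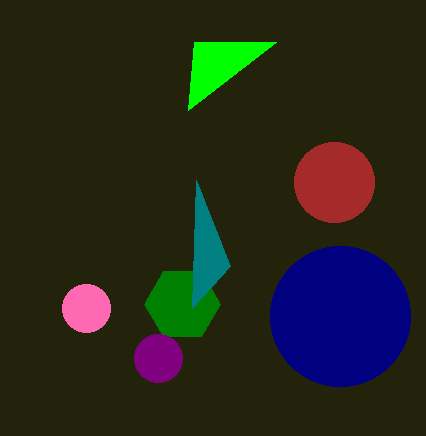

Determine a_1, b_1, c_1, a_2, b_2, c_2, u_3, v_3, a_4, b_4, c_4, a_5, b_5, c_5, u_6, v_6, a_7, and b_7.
a_1 = 86; b_1 = 308; c_1 = 24; a_2 = 182; b_2 = 304; c_2 = 38; u_3 = 194; v_3 = 42; a_4 = 334; b_4 = 182; c_4 = 40; a_5 = 158; b_5 = 358; c_5 = 24; u_6 = 230; v_6 = 266; a_7 = 340; b_7 = 316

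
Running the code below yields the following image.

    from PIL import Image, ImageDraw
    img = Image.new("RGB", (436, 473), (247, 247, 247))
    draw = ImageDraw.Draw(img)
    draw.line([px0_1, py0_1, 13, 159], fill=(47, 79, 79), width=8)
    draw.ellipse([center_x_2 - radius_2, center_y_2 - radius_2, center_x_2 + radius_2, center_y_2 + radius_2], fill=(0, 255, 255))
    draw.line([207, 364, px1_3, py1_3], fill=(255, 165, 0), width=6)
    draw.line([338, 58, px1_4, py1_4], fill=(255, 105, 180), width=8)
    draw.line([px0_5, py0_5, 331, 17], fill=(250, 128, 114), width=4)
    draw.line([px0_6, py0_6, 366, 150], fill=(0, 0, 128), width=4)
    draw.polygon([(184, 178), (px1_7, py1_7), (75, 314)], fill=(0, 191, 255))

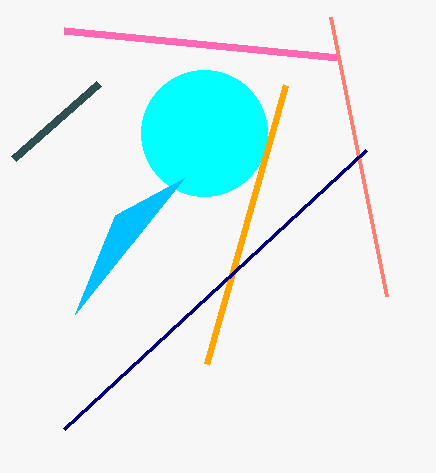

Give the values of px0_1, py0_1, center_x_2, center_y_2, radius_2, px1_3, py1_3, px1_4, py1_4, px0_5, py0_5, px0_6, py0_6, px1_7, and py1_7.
px0_1 = 98, py0_1 = 84, center_x_2 = 204, center_y_2 = 133, radius_2 = 63, px1_3 = 286, py1_3 = 85, px1_4 = 64, py1_4 = 31, px0_5 = 387, py0_5 = 296, px0_6 = 64, py0_6 = 429, px1_7 = 115, py1_7 = 215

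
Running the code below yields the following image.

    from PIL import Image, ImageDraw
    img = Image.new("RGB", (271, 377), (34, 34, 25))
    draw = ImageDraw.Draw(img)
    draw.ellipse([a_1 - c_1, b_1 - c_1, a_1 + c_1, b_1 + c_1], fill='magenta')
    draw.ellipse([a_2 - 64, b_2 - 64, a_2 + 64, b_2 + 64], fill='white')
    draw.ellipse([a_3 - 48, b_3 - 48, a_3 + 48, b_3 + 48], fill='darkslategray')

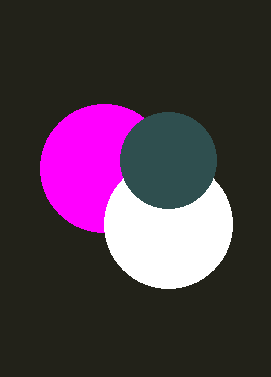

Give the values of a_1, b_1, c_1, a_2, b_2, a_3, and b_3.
a_1 = 104; b_1 = 168; c_1 = 64; a_2 = 168; b_2 = 224; a_3 = 168; b_3 = 160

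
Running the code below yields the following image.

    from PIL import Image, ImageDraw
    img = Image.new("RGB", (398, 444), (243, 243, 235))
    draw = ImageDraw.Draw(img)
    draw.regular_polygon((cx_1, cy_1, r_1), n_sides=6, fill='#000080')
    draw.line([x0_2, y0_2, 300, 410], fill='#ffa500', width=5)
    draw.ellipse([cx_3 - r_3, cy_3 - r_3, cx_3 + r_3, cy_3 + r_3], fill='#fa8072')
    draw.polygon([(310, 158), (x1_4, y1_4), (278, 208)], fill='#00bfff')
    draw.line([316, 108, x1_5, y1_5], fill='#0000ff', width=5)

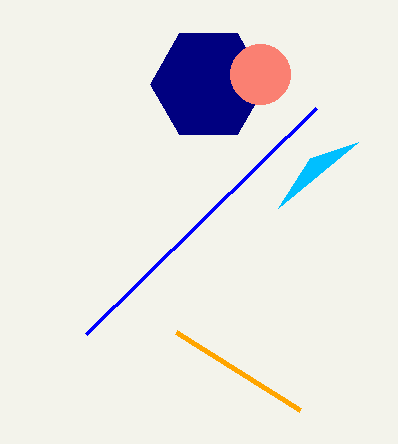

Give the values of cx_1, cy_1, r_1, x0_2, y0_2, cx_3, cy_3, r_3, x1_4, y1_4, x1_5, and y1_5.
cx_1 = 208
cy_1 = 84
r_1 = 58
x0_2 = 176
y0_2 = 332
cx_3 = 260
cy_3 = 74
r_3 = 30
x1_4 = 358
y1_4 = 142
x1_5 = 86
y1_5 = 334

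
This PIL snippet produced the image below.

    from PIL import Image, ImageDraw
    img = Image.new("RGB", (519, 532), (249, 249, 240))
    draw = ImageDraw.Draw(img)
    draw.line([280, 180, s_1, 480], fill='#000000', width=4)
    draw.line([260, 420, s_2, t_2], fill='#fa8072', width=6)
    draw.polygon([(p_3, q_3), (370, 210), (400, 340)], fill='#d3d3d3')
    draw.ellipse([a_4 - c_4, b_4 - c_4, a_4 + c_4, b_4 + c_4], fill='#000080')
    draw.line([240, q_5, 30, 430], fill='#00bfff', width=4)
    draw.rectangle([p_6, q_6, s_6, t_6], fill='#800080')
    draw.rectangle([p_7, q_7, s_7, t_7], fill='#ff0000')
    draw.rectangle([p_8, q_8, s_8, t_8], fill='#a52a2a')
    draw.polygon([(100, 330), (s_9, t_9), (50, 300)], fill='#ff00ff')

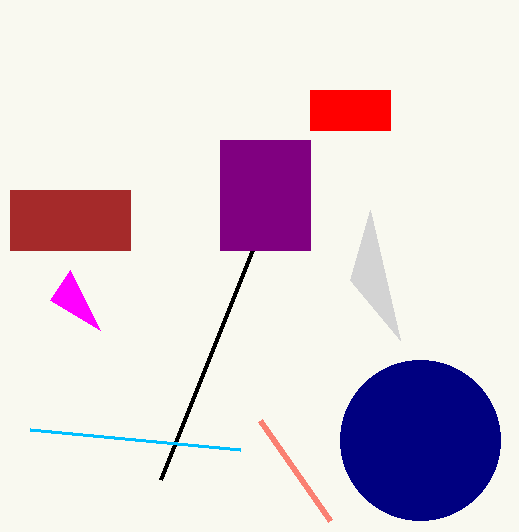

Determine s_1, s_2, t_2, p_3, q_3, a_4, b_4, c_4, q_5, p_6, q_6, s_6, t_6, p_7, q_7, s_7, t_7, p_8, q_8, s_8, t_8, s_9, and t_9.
s_1 = 160; s_2 = 330; t_2 = 520; p_3 = 350; q_3 = 280; a_4 = 420; b_4 = 440; c_4 = 80; q_5 = 450; p_6 = 220; q_6 = 140; s_6 = 310; t_6 = 250; p_7 = 310; q_7 = 90; s_7 = 390; t_7 = 130; p_8 = 10; q_8 = 190; s_8 = 130; t_8 = 250; s_9 = 70; t_9 = 270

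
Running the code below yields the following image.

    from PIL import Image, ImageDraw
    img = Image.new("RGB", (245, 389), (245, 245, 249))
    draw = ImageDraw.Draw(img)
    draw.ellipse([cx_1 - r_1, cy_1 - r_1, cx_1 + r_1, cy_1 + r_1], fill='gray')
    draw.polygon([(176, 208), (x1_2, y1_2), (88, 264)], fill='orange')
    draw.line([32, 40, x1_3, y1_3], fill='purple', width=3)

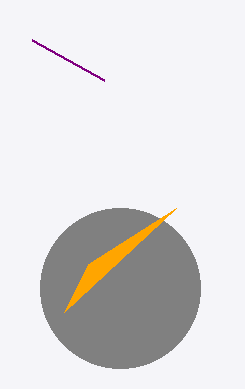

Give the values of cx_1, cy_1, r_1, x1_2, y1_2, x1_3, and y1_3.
cx_1 = 120, cy_1 = 288, r_1 = 80, x1_2 = 64, y1_2 = 312, x1_3 = 104, y1_3 = 80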